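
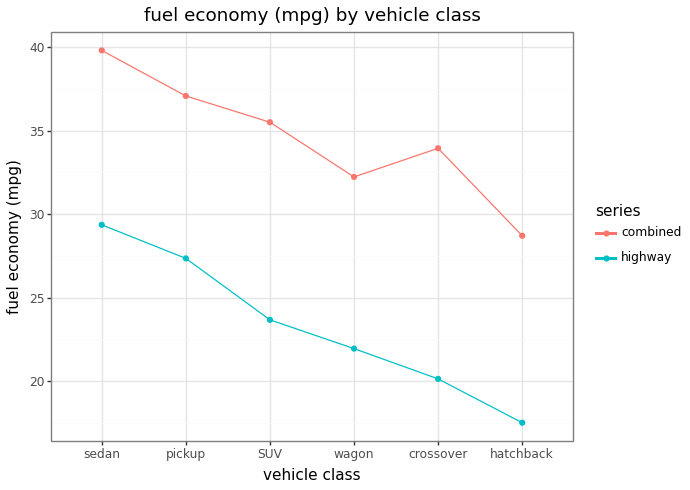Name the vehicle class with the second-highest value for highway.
Top 3 for highway: sedan ≈ 30, pickup ≈ 28, SUV ≈ 24.

pickup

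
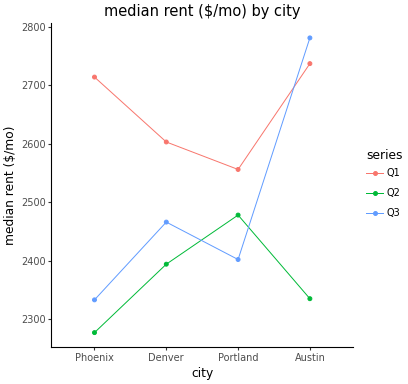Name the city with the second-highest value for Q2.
Top 3 for Q2: Portland ≈ 2500, Denver ≈ 2400, Austin ≈ 2350.

Denver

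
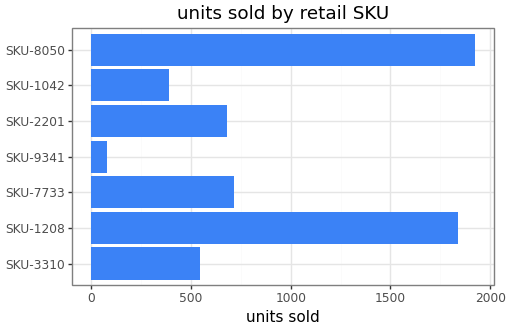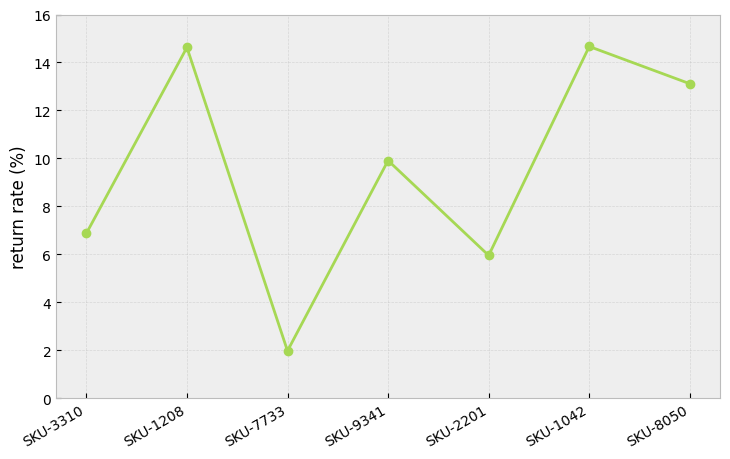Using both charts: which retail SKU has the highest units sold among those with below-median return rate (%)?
SKU-7733

Chart 2 median return rate (%) ≈ 10; below-median retail SKUs: SKU-3310, SKU-7733, SKU-2201. Among those, SKU-7733 has the highest units sold (≈ 800).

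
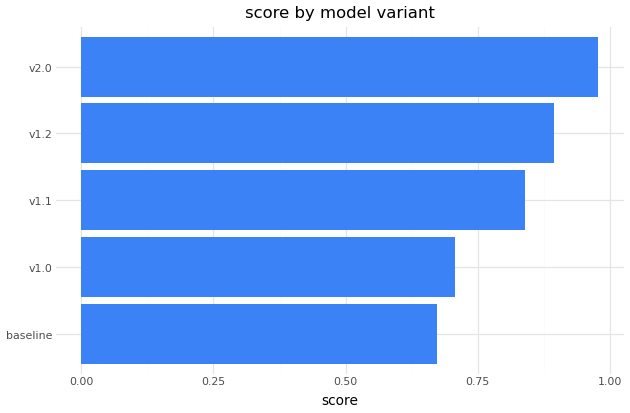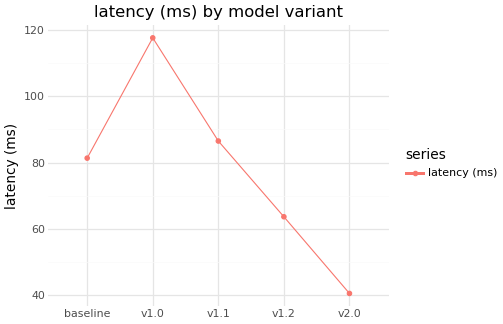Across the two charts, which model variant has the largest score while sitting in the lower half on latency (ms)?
Chart 2 median latency (ms) ≈ 80; below-median model variants: v1.2, v2.0. Among those, v2.0 has the highest score (≈ 1).

v2.0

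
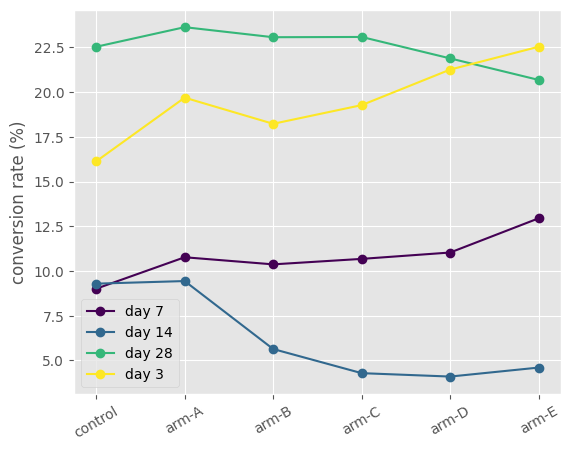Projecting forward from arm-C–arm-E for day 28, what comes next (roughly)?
≈ 18

Last three: 24, 22, 20 → slope ≈ -2/step → next ≈ 18.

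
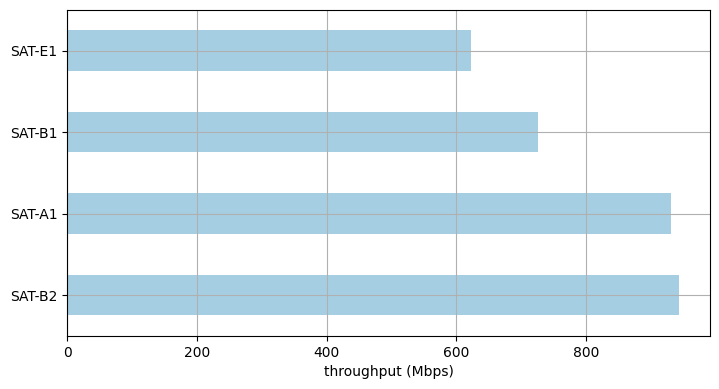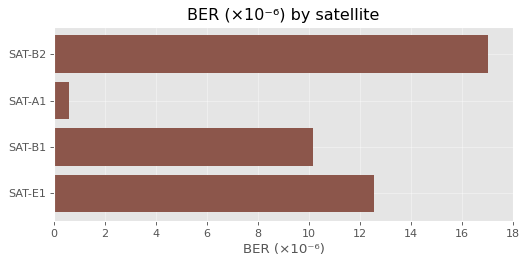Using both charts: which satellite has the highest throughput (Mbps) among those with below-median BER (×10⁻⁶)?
Chart 2 median BER (×10⁻⁶) ≈ 12; below-median satellites: SAT-A1, SAT-B1. Among those, SAT-A1 has the highest throughput (Mbps) (≈ 900).

SAT-A1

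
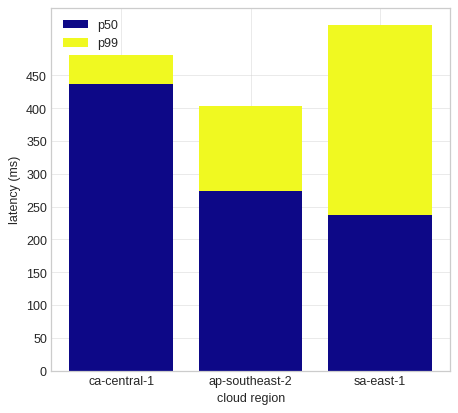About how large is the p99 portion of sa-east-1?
p99 top ≈ 550, bottom ≈ 250; segment ≈ 300.

≈ 300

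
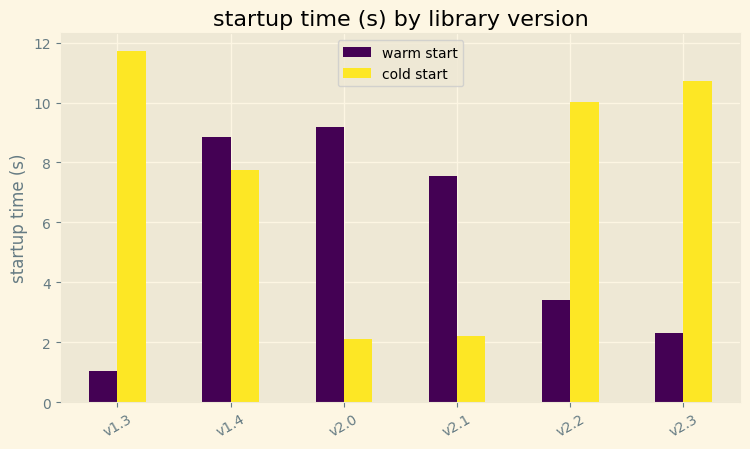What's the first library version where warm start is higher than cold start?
v1.3: warm start ≈ 1 vs cold start ≈ 12 (not yet); v1.4: warm start ≈ 9 vs cold start ≈ 8 (first crossover).

v1.4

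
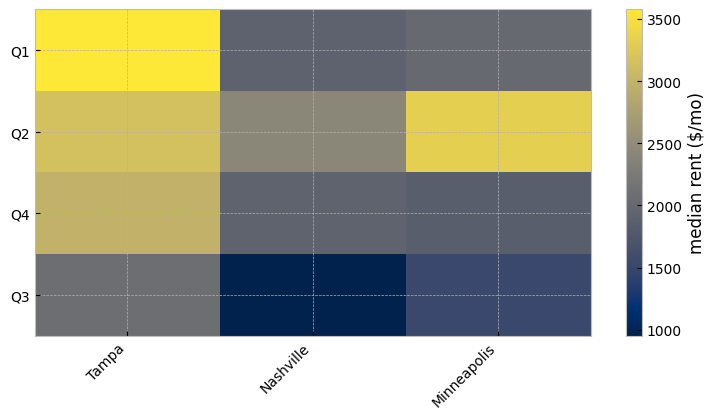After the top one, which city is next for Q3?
Top 3 for Q3: Tampa ≈ 2000, Minneapolis ≈ 1500, Nashville ≈ 1000.

Minneapolis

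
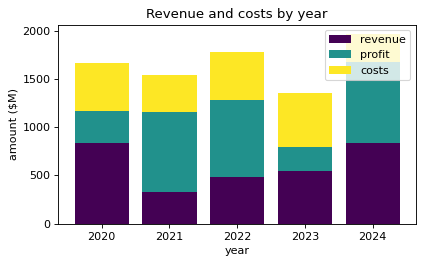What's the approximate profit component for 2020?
profit top ≈ 1200, bottom ≈ 800; segment ≈ 400.

≈ 400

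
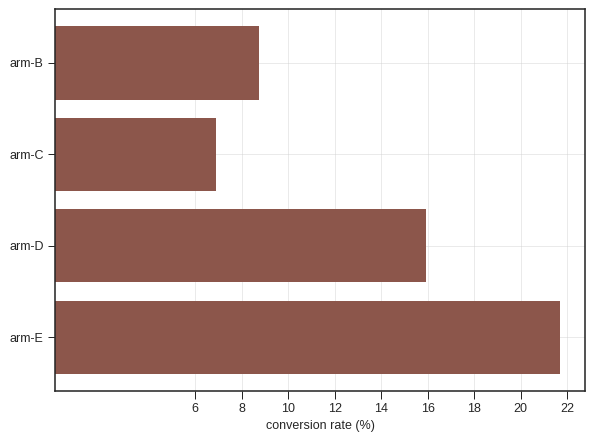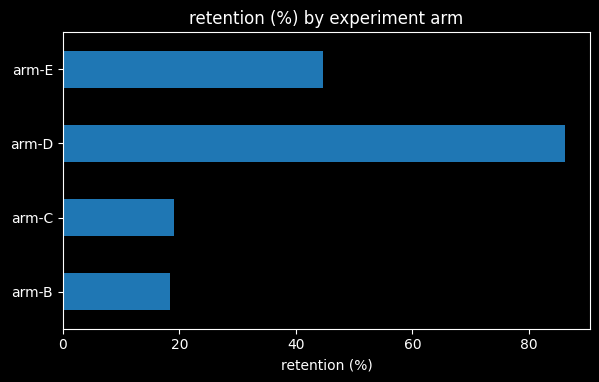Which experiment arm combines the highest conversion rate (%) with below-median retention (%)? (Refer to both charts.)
Chart 2 median retention (%) ≈ 30; below-median experiment arms: arm-B, arm-C. Among those, arm-B has the highest conversion rate (%) (≈ 8).

arm-B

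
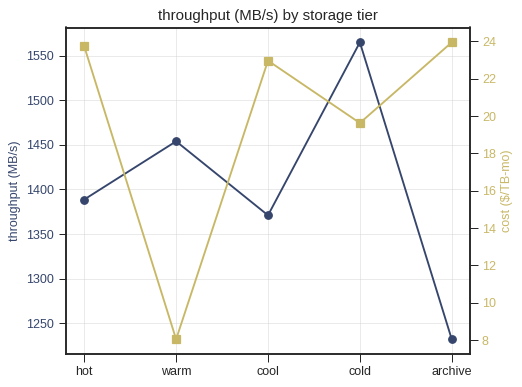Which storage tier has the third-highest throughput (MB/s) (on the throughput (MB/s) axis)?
hot

Top 4 (on the throughput (MB/s) axis): cold ≈ 1550, warm ≈ 1450, hot ≈ 1400, cool ≈ 1350.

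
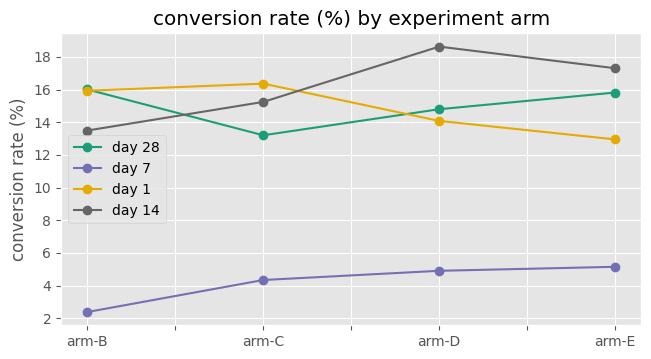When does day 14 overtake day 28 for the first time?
arm-B: day 14 ≈ 14 vs day 28 ≈ 16 (not yet); arm-C: day 14 ≈ 16 vs day 28 ≈ 14 (first crossover).

arm-C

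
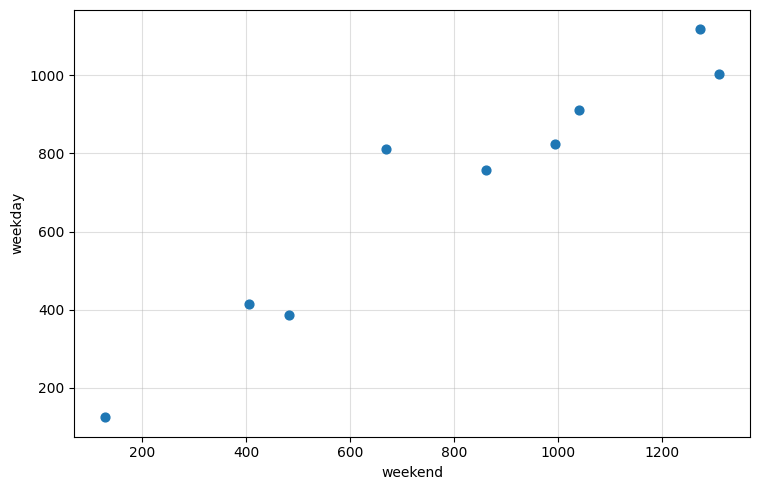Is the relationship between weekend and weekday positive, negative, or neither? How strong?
Points are positively correlated; strong (|r| ≈ 1.0).

positive, strong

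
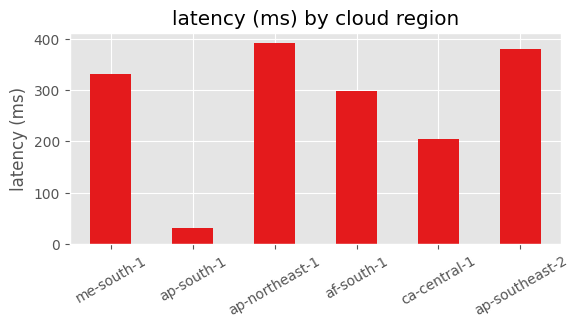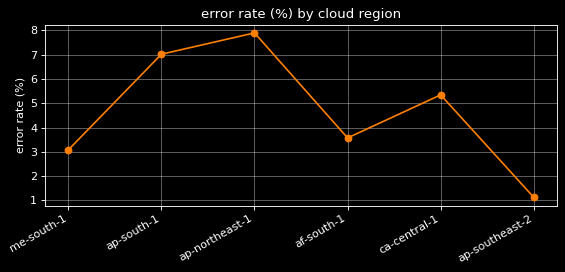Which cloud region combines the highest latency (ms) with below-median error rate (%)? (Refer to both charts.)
ap-southeast-2

Chart 2 median error rate (%) ≈ 4; below-median cloud regions: me-south-1, af-south-1, ap-southeast-2. Among those, ap-southeast-2 has the highest latency (ms) (≈ 400).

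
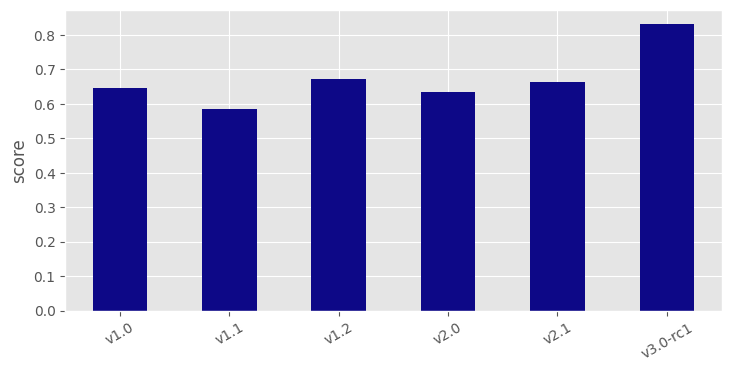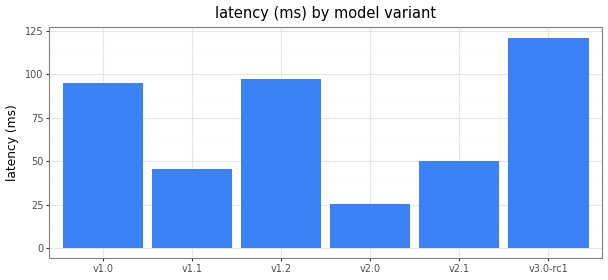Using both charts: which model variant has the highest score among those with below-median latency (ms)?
v2.1

Chart 2 median latency (ms) ≈ 80; below-median model variants: v1.1, v2.0, v2.1. Among those, v2.1 has the highest score (≈ 0.7).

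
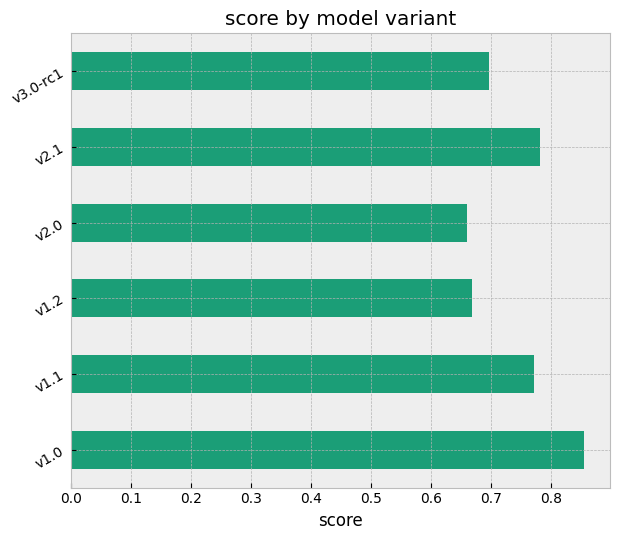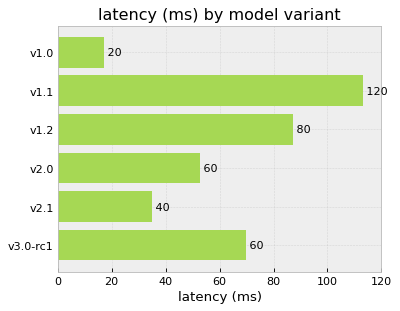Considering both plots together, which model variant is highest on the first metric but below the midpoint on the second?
Chart 2 median latency (ms) ≈ 60; below-median model variants: v1.0, v2.0, v2.1. Among those, v1.0 has the highest score (≈ 0.9).

v1.0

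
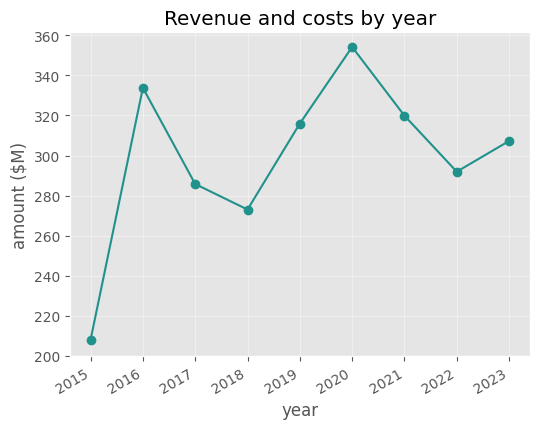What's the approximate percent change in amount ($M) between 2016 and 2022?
≈ -11.8%

2016 ≈ 340, 2022 ≈ 300; (300 − 340) / 340 ≈ -11.8%.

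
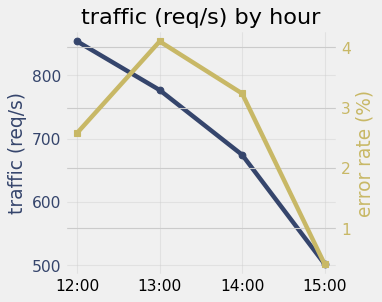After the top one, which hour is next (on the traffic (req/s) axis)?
13:00

Top 3 (on the traffic (req/s) axis): 12:00 ≈ 850, 13:00 ≈ 800, 14:00 ≈ 650.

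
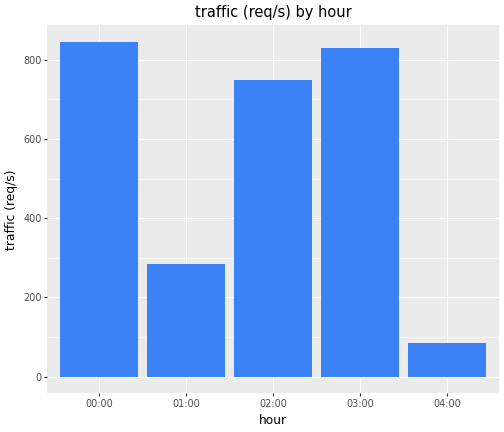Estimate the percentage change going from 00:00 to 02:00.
≈ -12.5%

00:00 ≈ 800, 02:00 ≈ 700; (700 − 800) / 800 ≈ -12.5%.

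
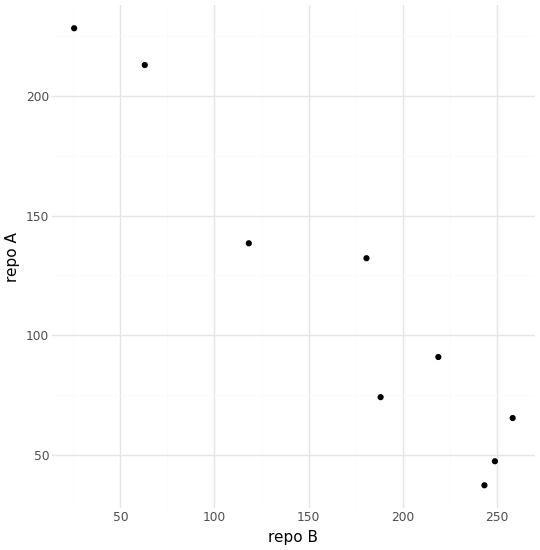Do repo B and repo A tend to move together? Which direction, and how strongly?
negative, strong

Points are negatively correlated; strong (|r| ≈ 1.0).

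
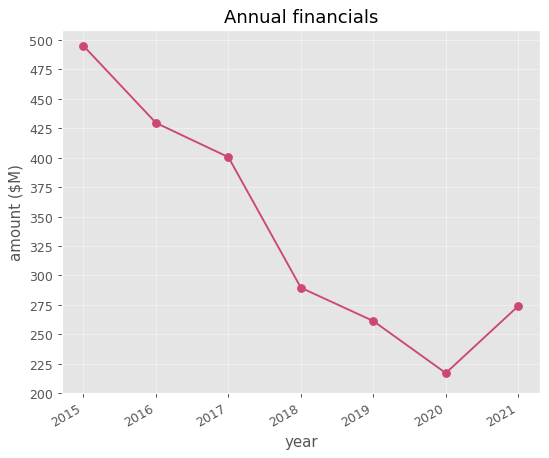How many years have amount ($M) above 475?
Above 475: 2015.

1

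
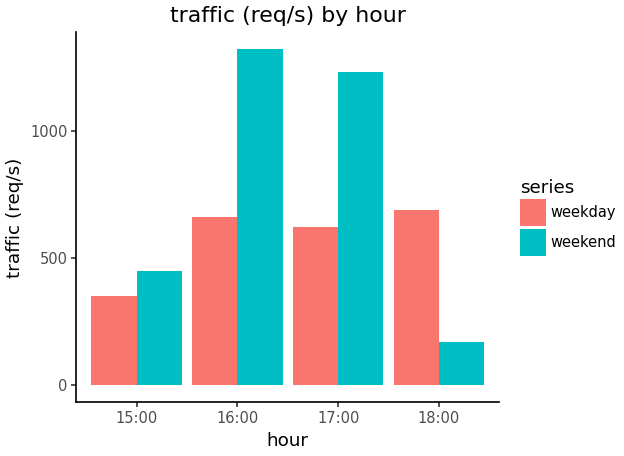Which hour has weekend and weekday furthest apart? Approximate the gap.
16:00: weekend ≈ 1400, weekday ≈ 600 → gap ≈ 800. Next-largest (17:00) is only ≈ 600.

16:00, ≈ 800 req/s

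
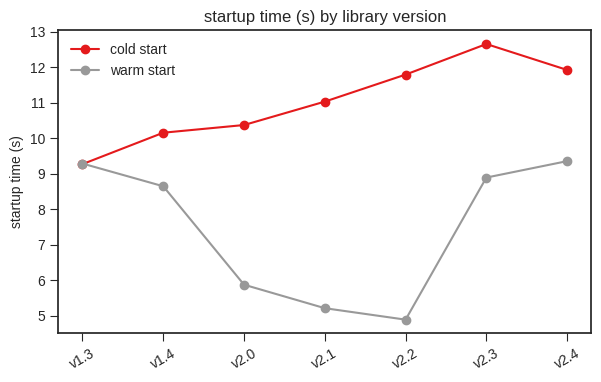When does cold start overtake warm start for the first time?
v1.3: cold start ≈ 9 vs warm start ≈ 9 (not yet); v1.4: cold start ≈ 10 vs warm start ≈ 9 (first crossover).

v1.4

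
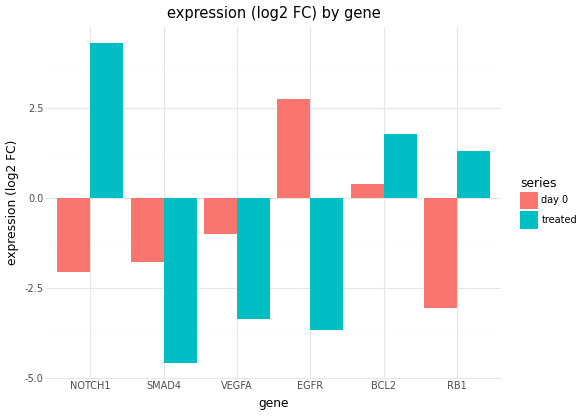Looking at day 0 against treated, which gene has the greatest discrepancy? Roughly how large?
EGFR: day 0 ≈ 3, treated ≈ -4 → gap ≈ 7. Next-largest (NOTCH1) is only ≈ 6.

EGFR, ≈ 7 log2 FC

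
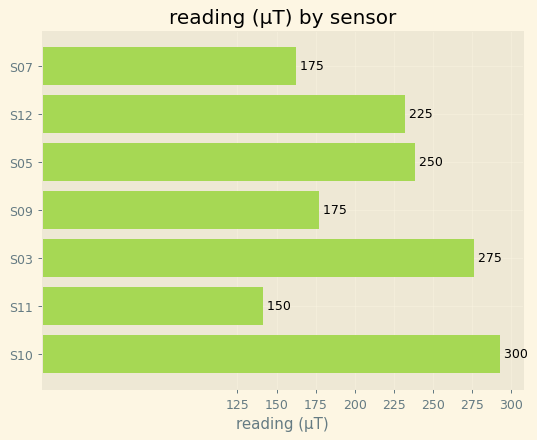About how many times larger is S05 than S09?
≈ 1.43×

S05 ≈ 250, S09 ≈ 175; 250/175 ≈ 1.43.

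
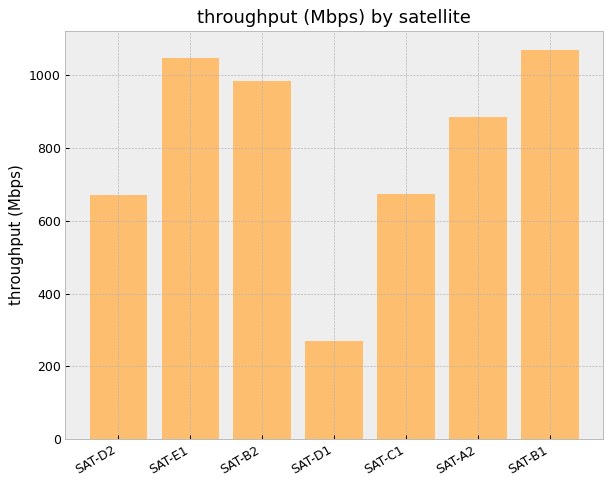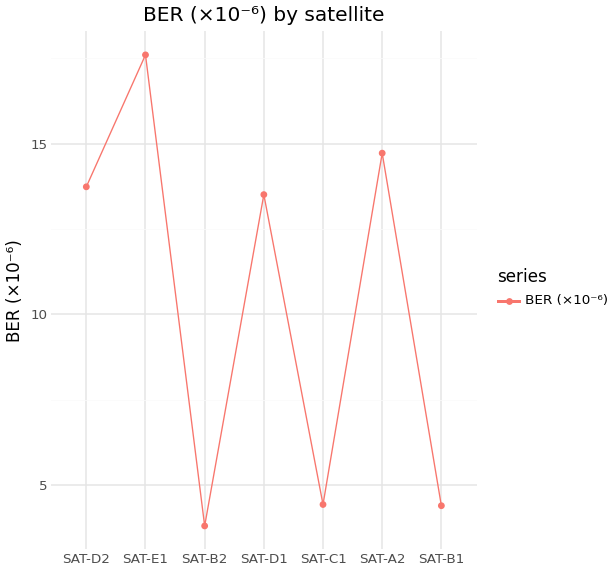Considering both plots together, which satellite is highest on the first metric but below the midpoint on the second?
SAT-B1

Chart 2 median BER (×10⁻⁶) ≈ 14; below-median satellites: SAT-B2, SAT-C1, SAT-B1. Among those, SAT-B1 has the highest throughput (Mbps) (≈ 1100).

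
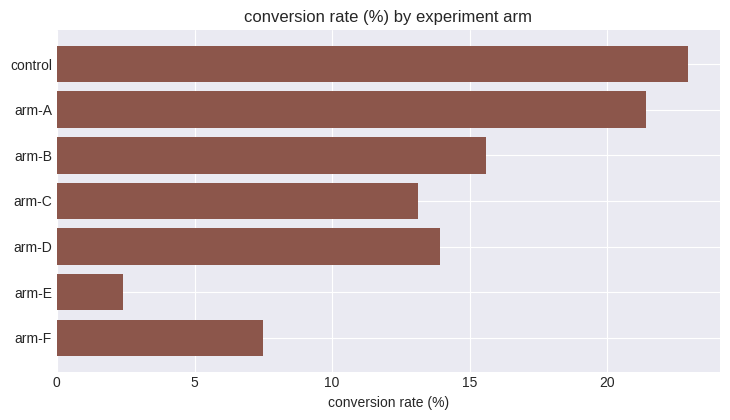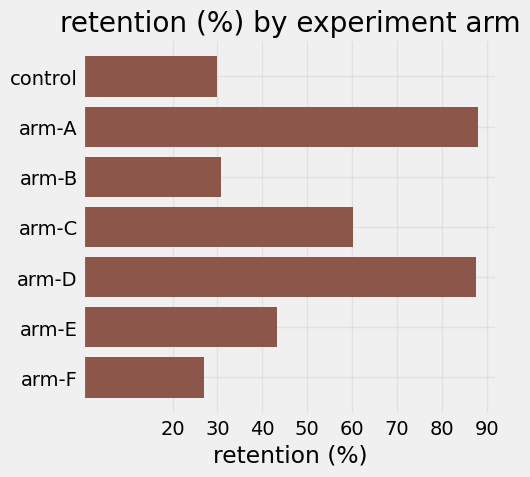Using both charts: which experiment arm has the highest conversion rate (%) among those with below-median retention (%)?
Chart 2 median retention (%) ≈ 40; below-median experiment arms: control, arm-B, arm-F. Among those, control has the highest conversion rate (%) (≈ 25).

control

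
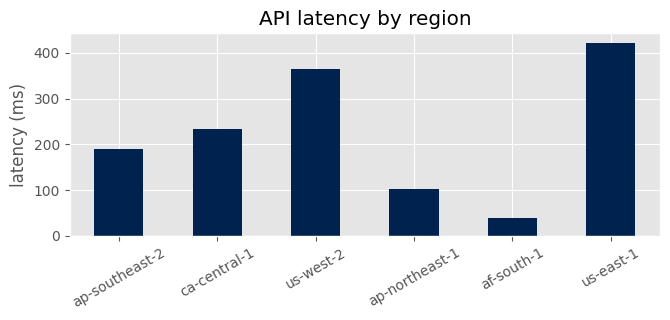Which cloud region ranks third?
Top 4: us-east-1 ≈ 400, us-west-2 ≈ 350, ca-central-1 ≈ 250, ap-southeast-2 ≈ 200.

ca-central-1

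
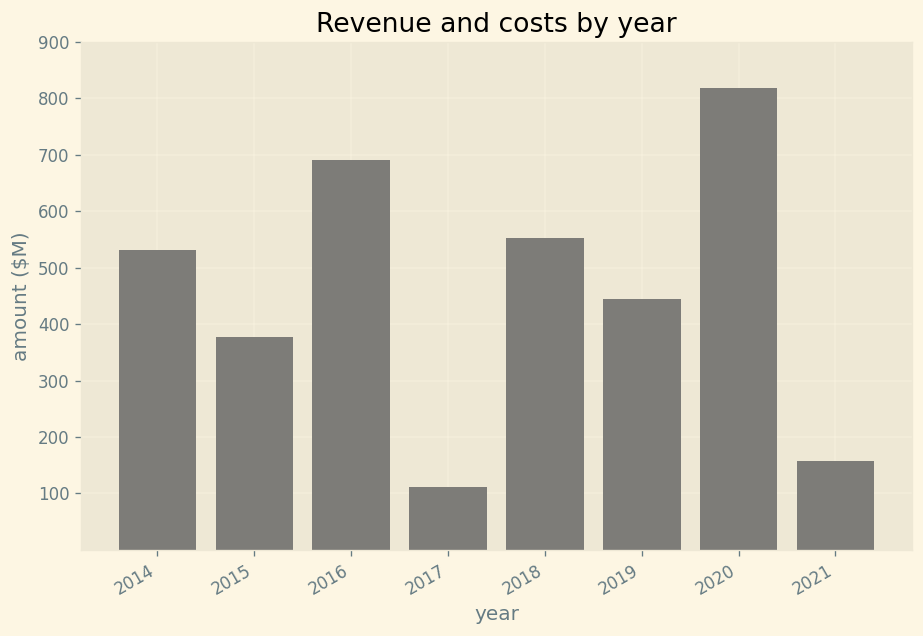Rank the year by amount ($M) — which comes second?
Top 3: 2020 ≈ 800, 2016 ≈ 700, 2018 ≈ 600.

2016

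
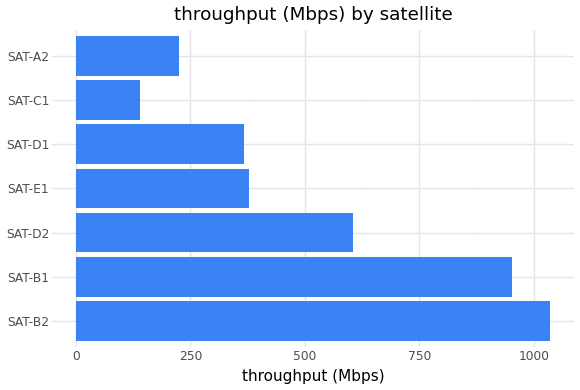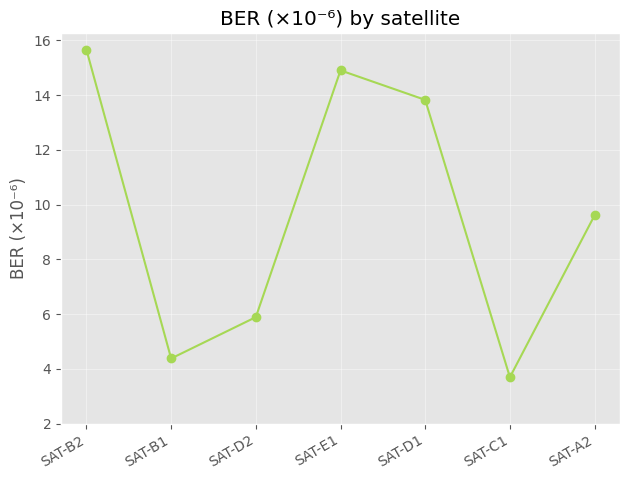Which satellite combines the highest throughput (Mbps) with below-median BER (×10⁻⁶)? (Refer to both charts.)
SAT-B1

Chart 2 median BER (×10⁻⁶) ≈ 10; below-median satellites: SAT-B1, SAT-D2, SAT-C1. Among those, SAT-B1 has the highest throughput (Mbps) (≈ 1000).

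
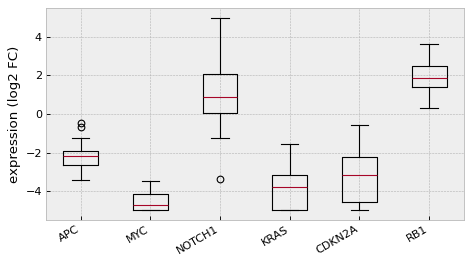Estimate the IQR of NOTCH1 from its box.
≈ 2

Q3 ≈ 2, Q1 ≈ 0; IQR ≈ 2.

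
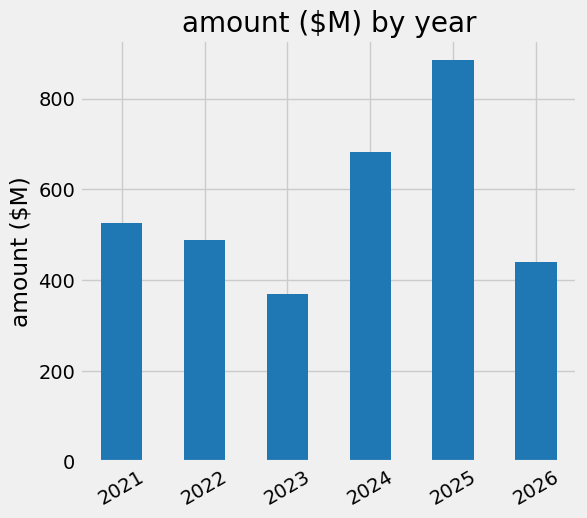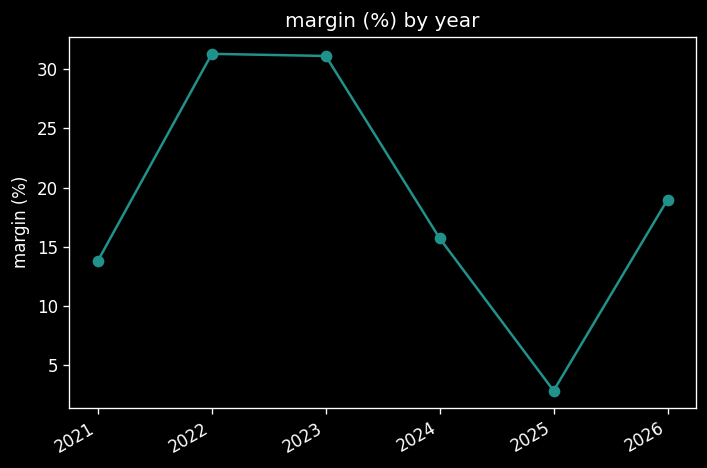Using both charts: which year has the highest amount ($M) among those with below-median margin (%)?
2025

Chart 2 median margin (%) ≈ 15; below-median years: 2021, 2024, 2025. Among those, 2025 has the highest amount ($M) (≈ 900).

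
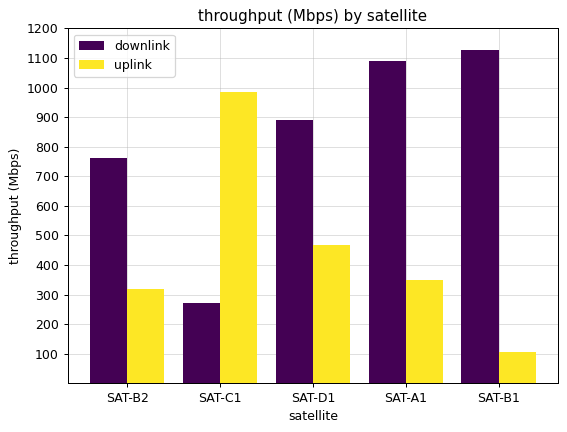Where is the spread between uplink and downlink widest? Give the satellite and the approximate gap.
SAT-B1: uplink ≈ 100, downlink ≈ 1100 → gap ≈ 1000. Next-largest (SAT-A1) is only ≈ 800.

SAT-B1, ≈ 1000 Mbps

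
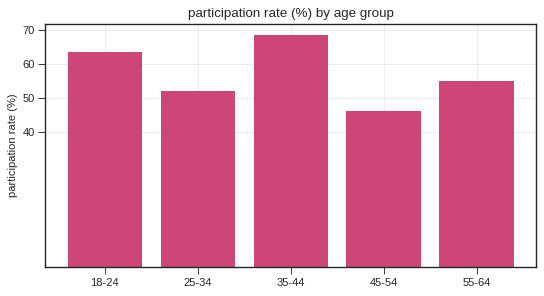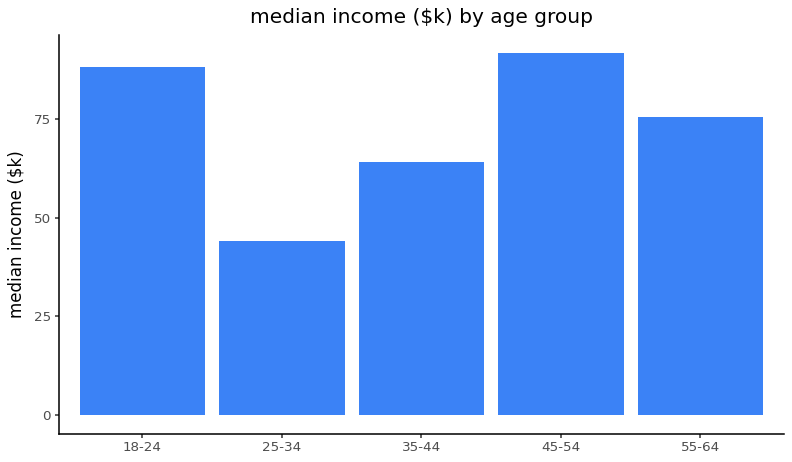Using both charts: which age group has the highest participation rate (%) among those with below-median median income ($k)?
Chart 2 median median income ($k) ≈ 80; below-median age groups: 25-34, 35-44. Among those, 35-44 has the highest participation rate (%) (≈ 70).

35-44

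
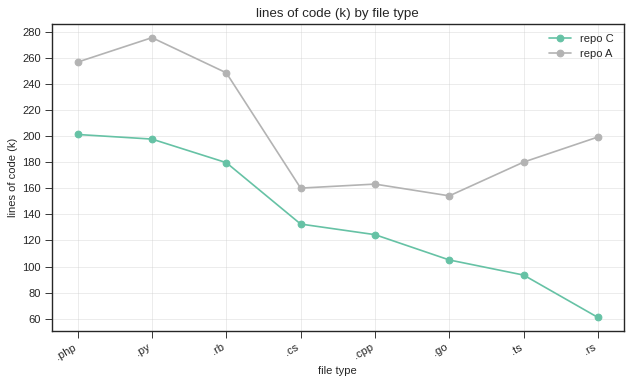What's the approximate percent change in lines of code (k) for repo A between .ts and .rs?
.ts ≈ 180, .rs ≈ 200; (200 − 180) / 180 ≈ +11.1%.

≈ +11.1%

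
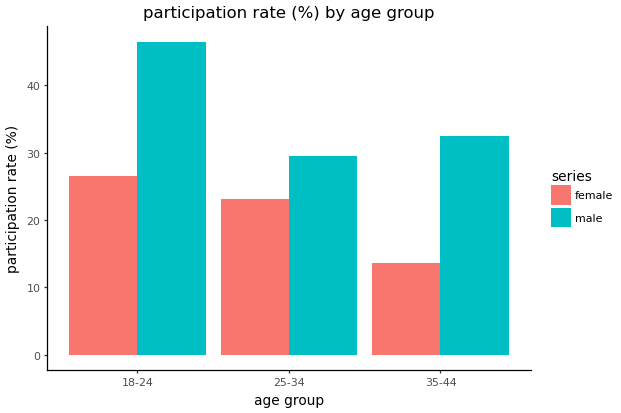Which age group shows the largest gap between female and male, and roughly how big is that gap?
18-24: female ≈ 25, male ≈ 45 → gap ≈ 20. Next-largest (35-44) is only ≈ 15.

18-24, ≈ 20 %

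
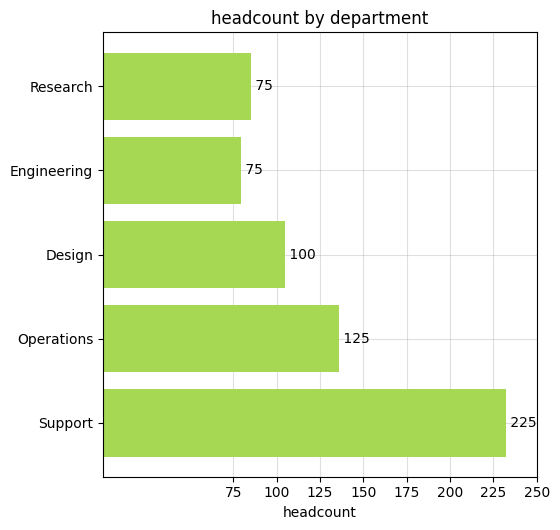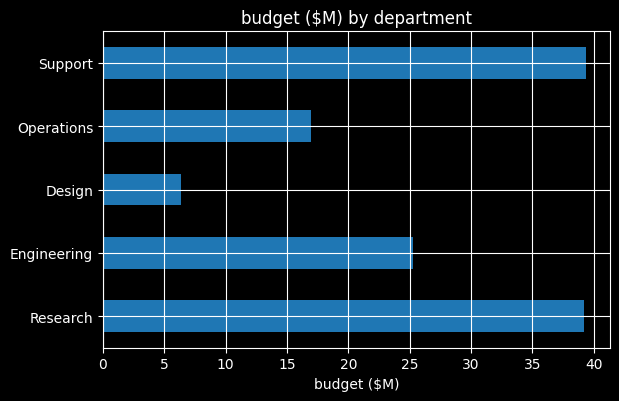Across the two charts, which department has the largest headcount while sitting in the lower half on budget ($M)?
Operations

Chart 2 median budget ($M) ≈ 25; below-median departments: Design, Operations. Among those, Operations has the highest headcount (≈ 125).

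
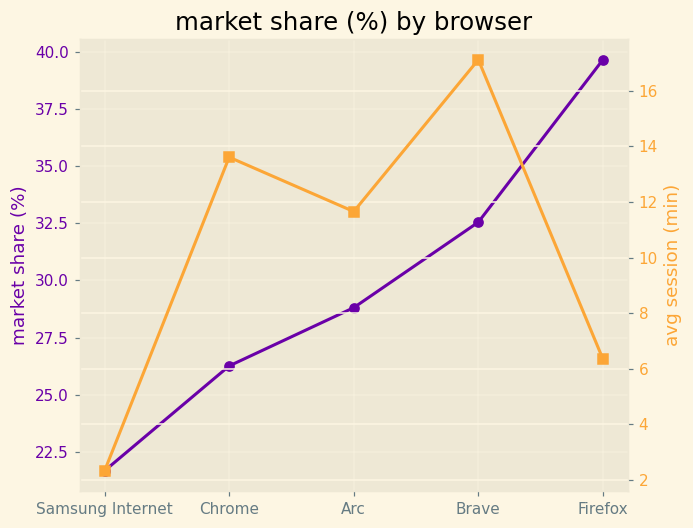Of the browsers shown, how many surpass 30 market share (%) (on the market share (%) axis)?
Above 30: Brave, Firefox.

2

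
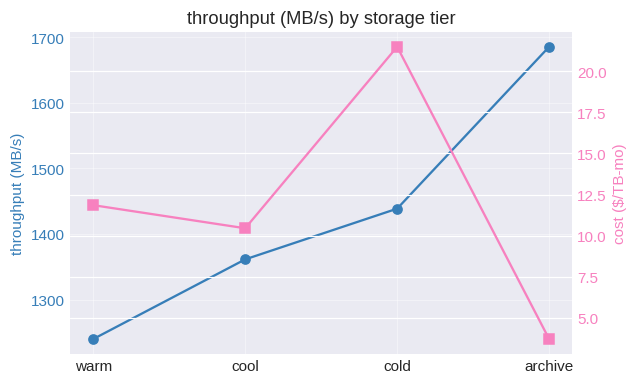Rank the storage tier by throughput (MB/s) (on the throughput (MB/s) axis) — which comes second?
Top 3 (on the throughput (MB/s) axis): archive ≈ 1700, cold ≈ 1450, cool ≈ 1350.

cold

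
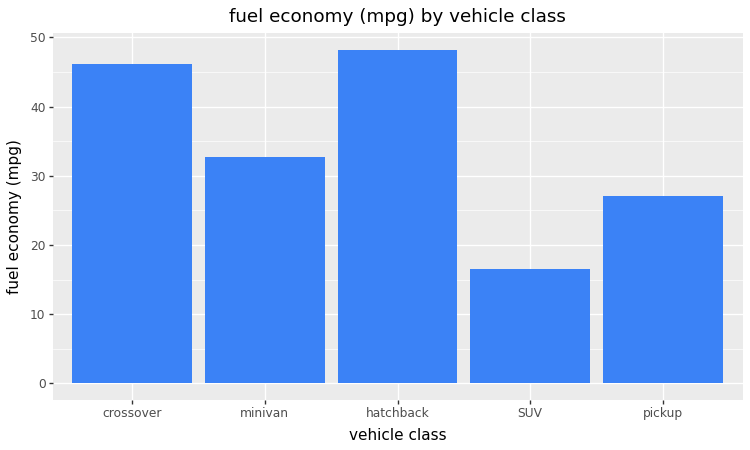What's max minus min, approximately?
≈ 35

Max hatchback ≈ 50, min SUV ≈ 15; range ≈ 35.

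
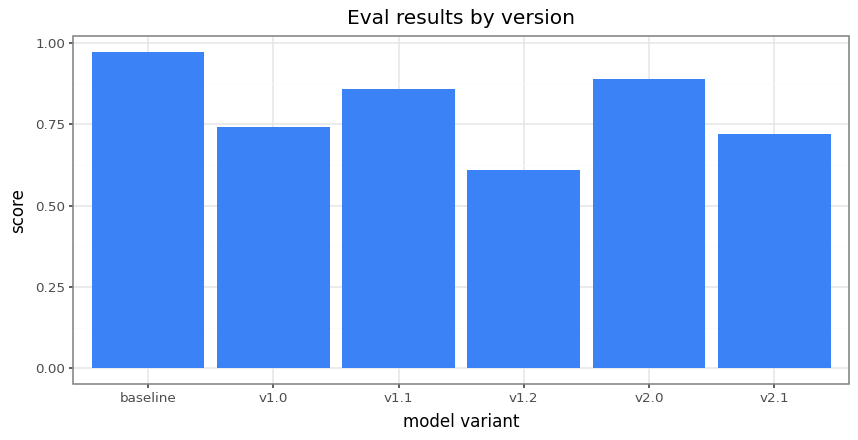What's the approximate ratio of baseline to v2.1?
baseline ≈ 1.0, v2.1 ≈ 0.7; 1.0/0.7 ≈ 1.43.

≈ 1.43×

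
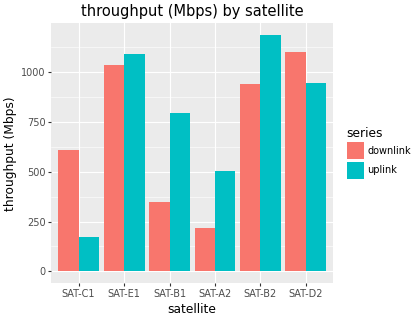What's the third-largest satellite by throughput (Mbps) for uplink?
Top 4 for uplink: SAT-B2 ≈ 1200, SAT-E1 ≈ 1100, SAT-D2 ≈ 900, SAT-B1 ≈ 800.

SAT-D2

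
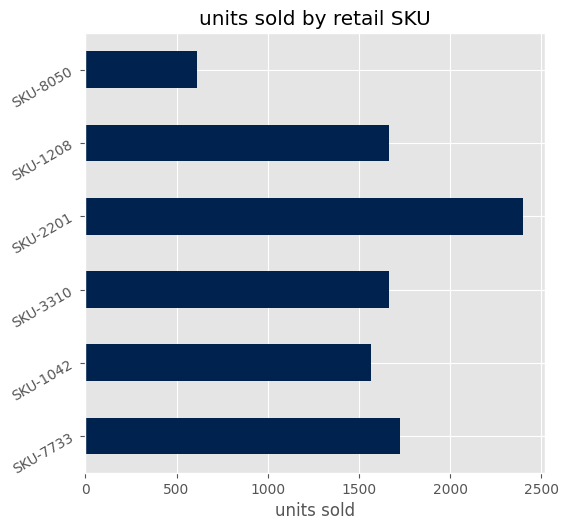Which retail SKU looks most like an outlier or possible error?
SKU-8050 ≈ 600; the rest sit between ≈ 1600 and ≈ 2400.

SKU-8050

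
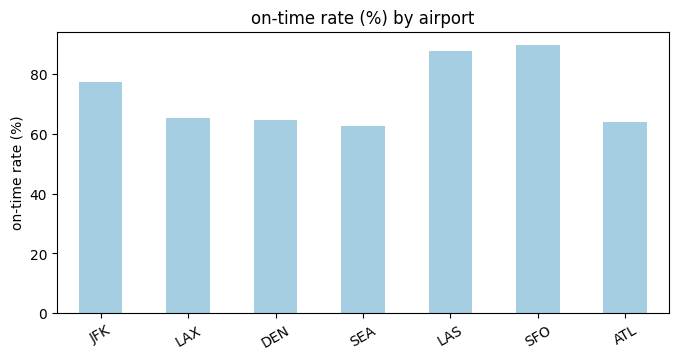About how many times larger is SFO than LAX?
SFO ≈ 90, LAX ≈ 70; 90/70 ≈ 1.29.

≈ 1.29×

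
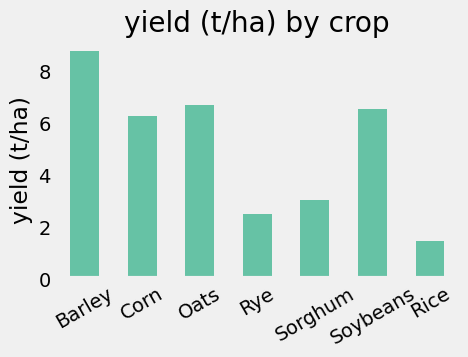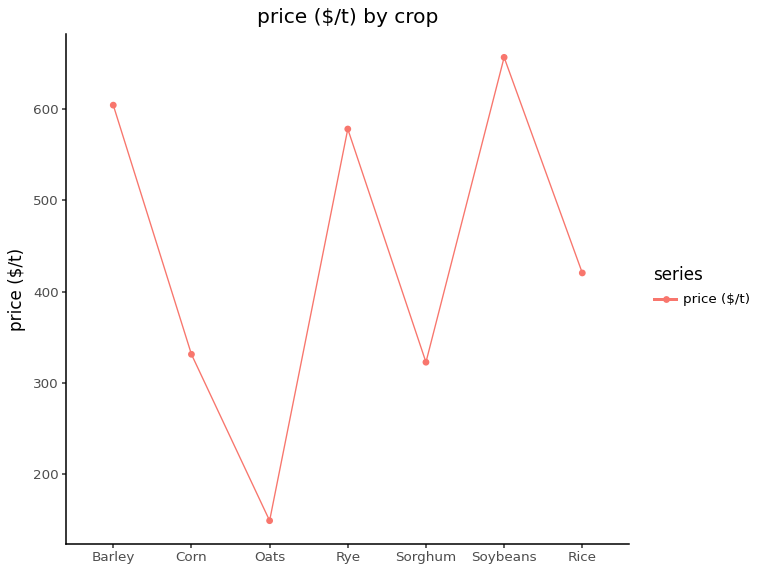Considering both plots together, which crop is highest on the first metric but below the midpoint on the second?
Oats

Chart 2 median price ($/t) ≈ 400; below-median crops: Corn, Oats, Sorghum. Among those, Oats has the highest yield (t/ha) (≈ 7).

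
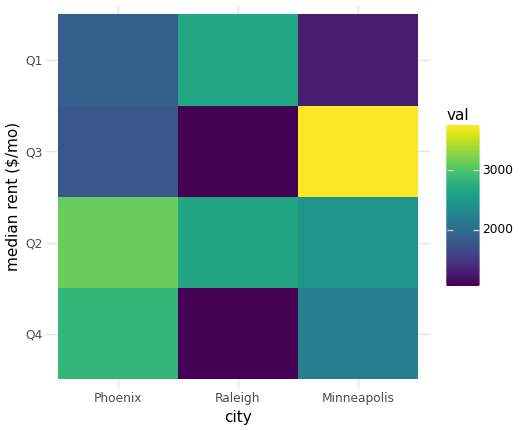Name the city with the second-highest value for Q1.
Phoenix

Top 3 for Q1: Raleigh ≈ 2500, Phoenix ≈ 2000, Minneapolis ≈ 1500.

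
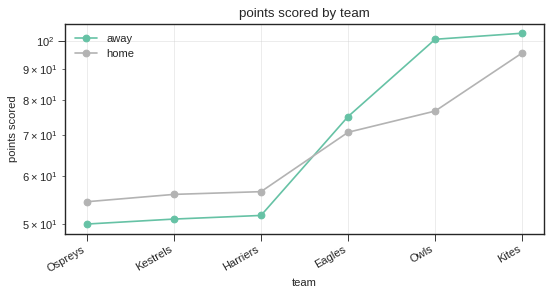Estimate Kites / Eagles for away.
≈ 1.4×

Kites ≈ 105, Eagles ≈ 75; 105/75 ≈ 1.4.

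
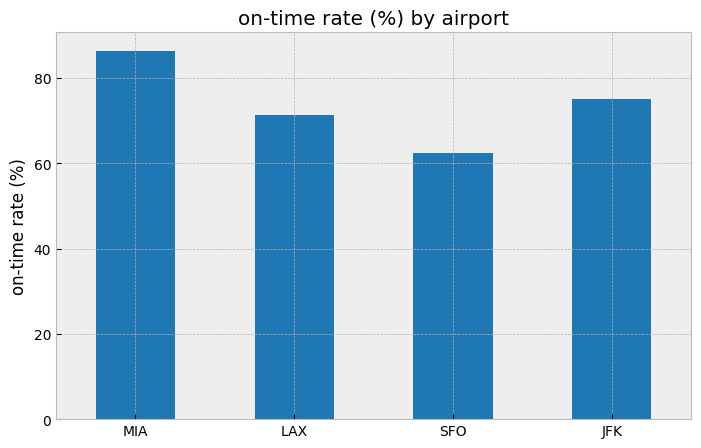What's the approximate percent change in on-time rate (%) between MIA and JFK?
≈ -11.1%

MIA ≈ 90, JFK ≈ 80; (80 − 90) / 90 ≈ -11.1%.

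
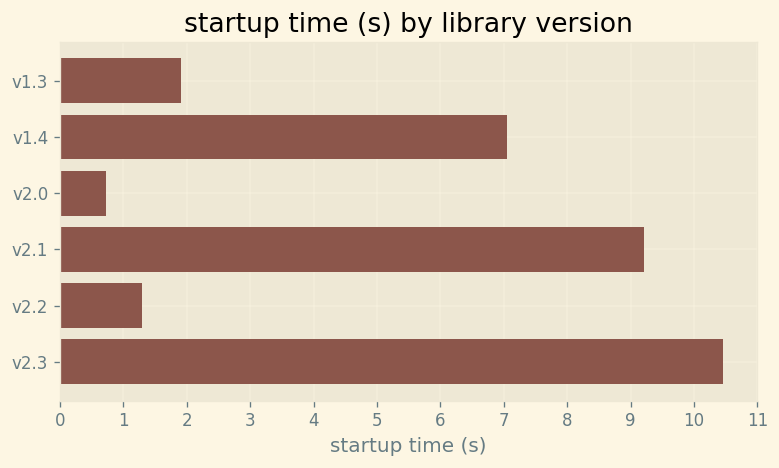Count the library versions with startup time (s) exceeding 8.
Above 8: v2.1, v2.3.

2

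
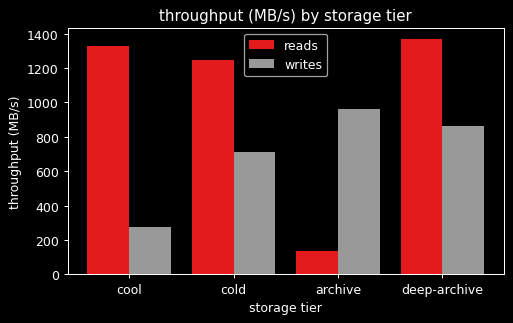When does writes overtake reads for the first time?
cold: writes ≈ 800 vs reads ≈ 1200 (not yet); archive: writes ≈ 1000 vs reads ≈ 200 (first crossover).

archive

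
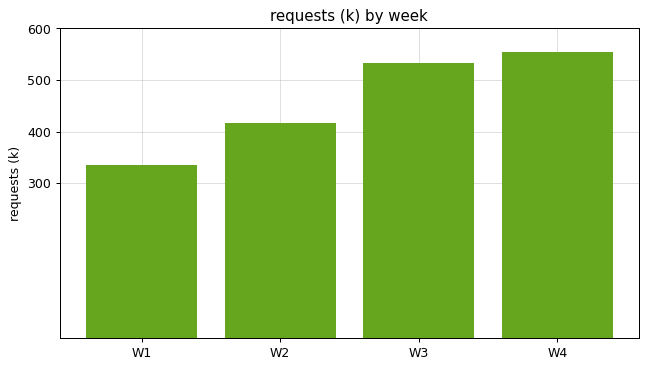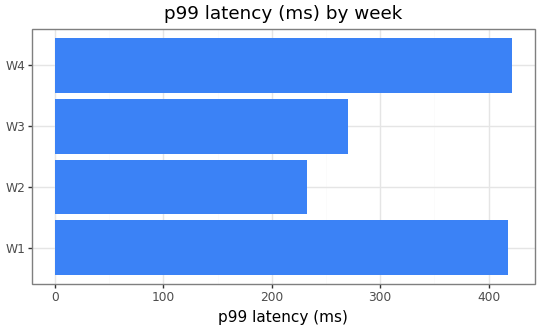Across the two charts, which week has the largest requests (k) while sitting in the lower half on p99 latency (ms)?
Chart 2 median p99 latency (ms) ≈ 350; below-median weeks: W2, W3. Among those, W3 has the highest requests (k) (≈ 500).

W3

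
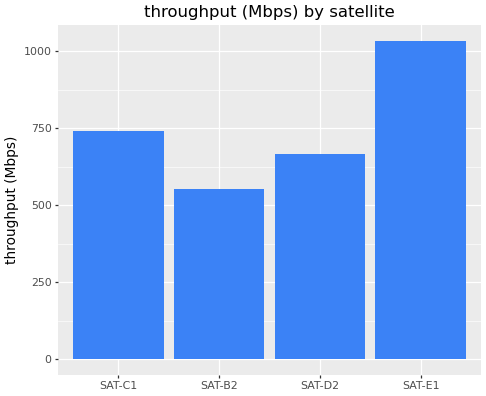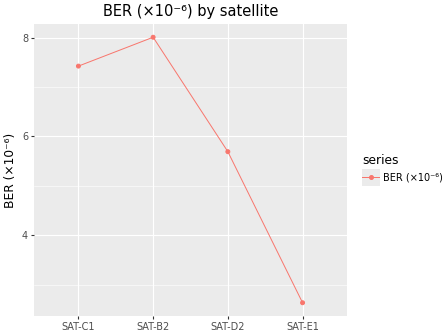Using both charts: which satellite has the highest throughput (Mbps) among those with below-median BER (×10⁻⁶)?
SAT-E1

Chart 2 median BER (×10⁻⁶) ≈ 7; below-median satellites: SAT-D2, SAT-E1. Among those, SAT-E1 has the highest throughput (Mbps) (≈ 1000).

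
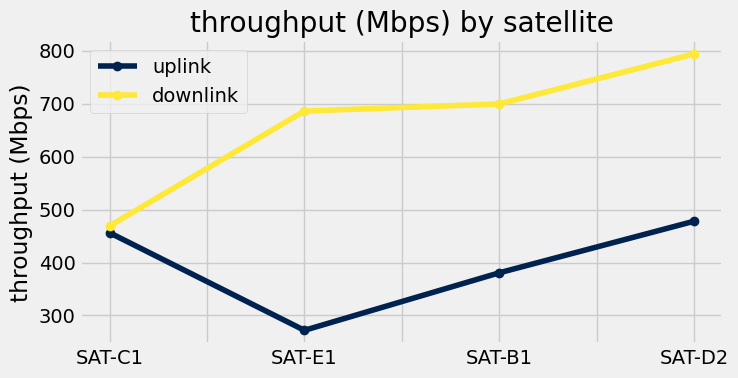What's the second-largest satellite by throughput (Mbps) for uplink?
SAT-C1

Top 3 for uplink: SAT-D2 ≈ 500, SAT-C1 ≈ 450, SAT-B1 ≈ 400.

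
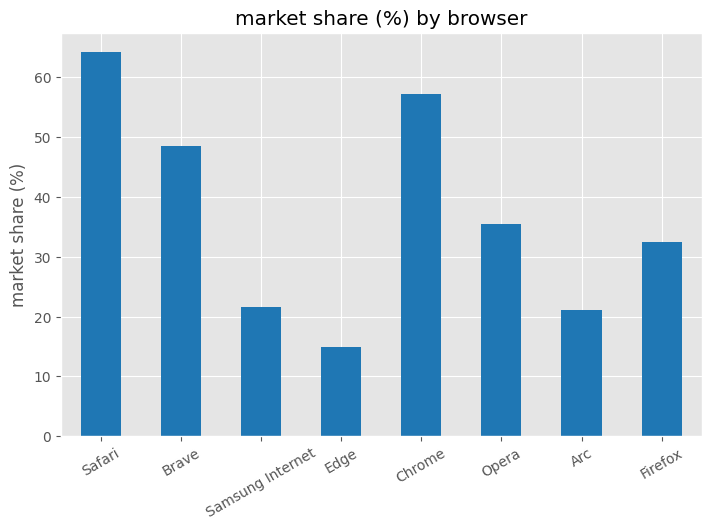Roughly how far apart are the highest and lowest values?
Max Safari ≈ 60, min Edge ≈ 10; range ≈ 50.

≈ 50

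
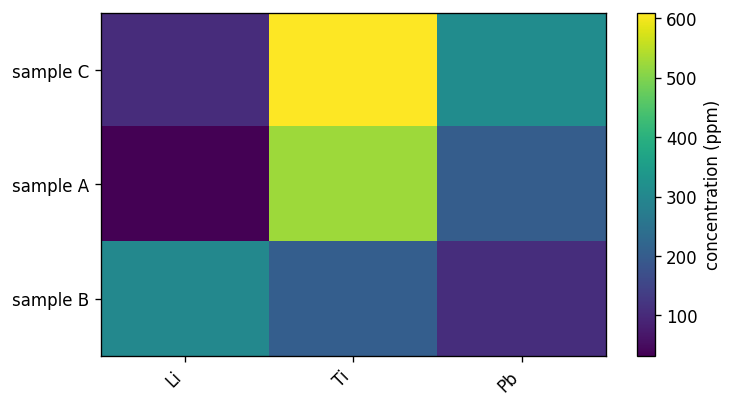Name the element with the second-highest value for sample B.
Top 3 for sample B: Li ≈ 300, Ti ≈ 200, Pb ≈ 100.

Ti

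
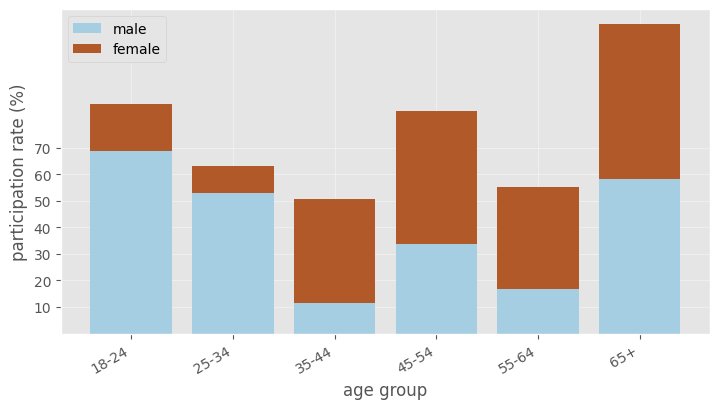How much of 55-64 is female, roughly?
female top ≈ 60, bottom ≈ 20; segment ≈ 40.

≈ 40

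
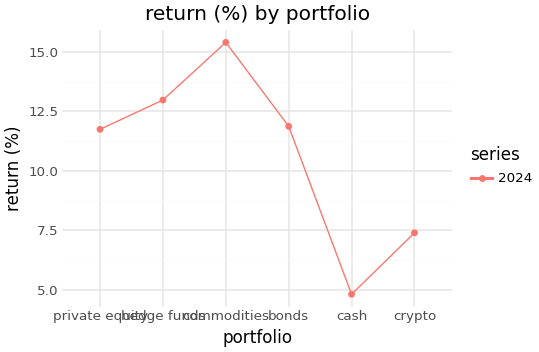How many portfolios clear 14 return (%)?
Above 14: commodities.

1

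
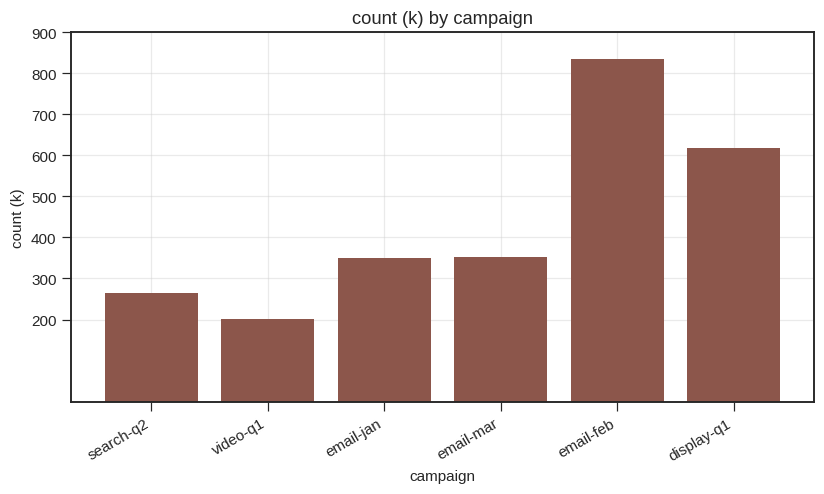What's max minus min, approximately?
Max email-feb ≈ 800, min video-q1 ≈ 200; range ≈ 600.

≈ 600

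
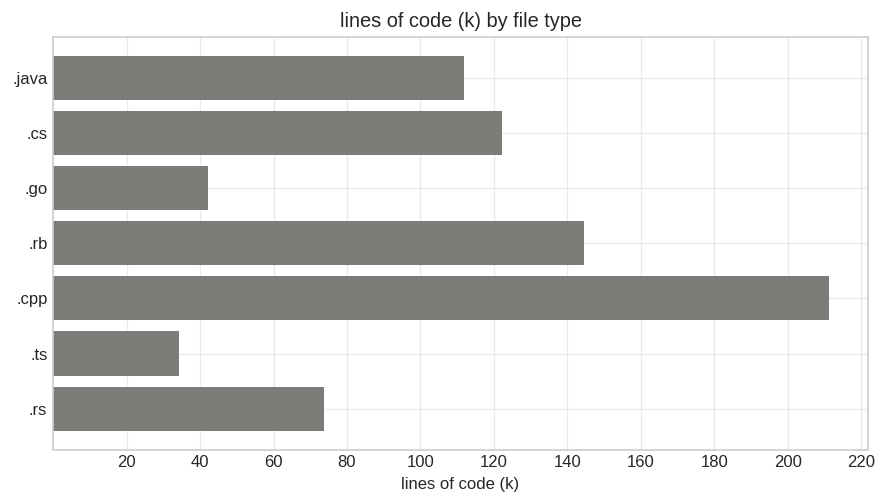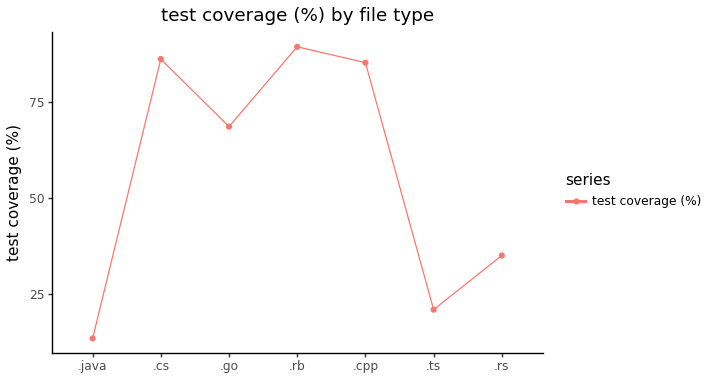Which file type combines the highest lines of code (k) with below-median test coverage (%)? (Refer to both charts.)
.java

Chart 2 median test coverage (%) ≈ 70; below-median file types: .java, .ts, .rs. Among those, .java has the highest lines of code (k) (≈ 120).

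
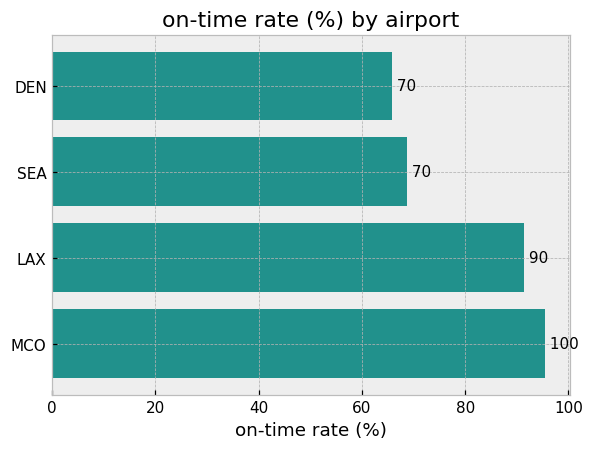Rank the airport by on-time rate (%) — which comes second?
Top 3: MCO ≈ 100, LAX ≈ 90, SEA ≈ 70.

LAX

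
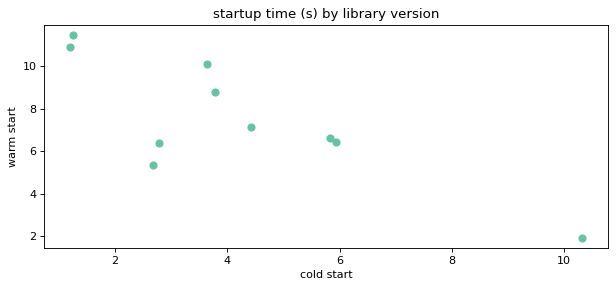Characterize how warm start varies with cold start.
Points are negatively correlated; strong (|r| ≈ 0.8).

negative, strong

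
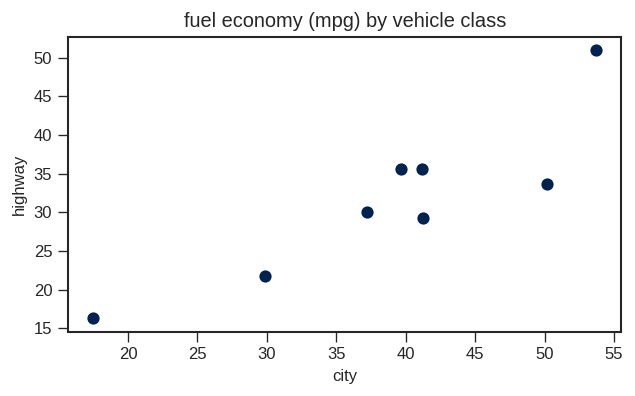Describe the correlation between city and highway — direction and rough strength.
Points are positively correlated; strong (|r| ≈ 0.9).

positive, strong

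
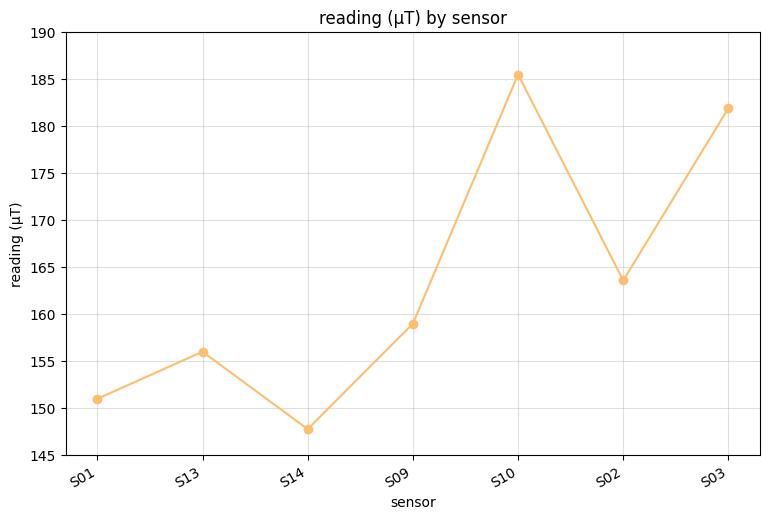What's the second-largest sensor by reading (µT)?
S03

Top 3: S10 ≈ 185, S03 ≈ 180, S02 ≈ 165.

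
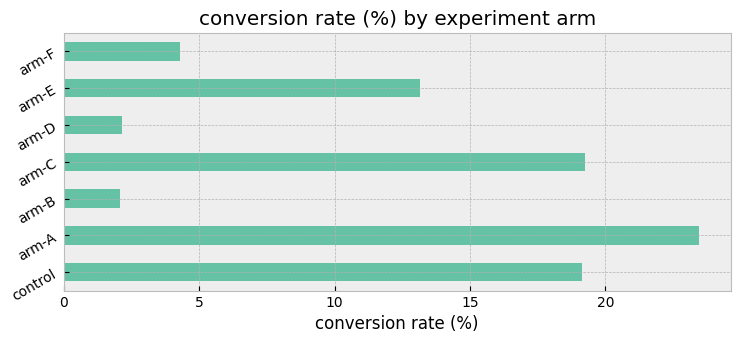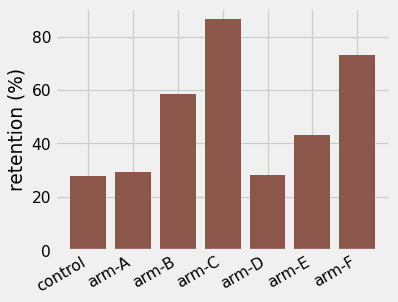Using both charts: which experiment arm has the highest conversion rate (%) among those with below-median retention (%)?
Chart 2 median retention (%) ≈ 40; below-median experiment arms: control, arm-A, arm-D. Among those, arm-A has the highest conversion rate (%) (≈ 25).

arm-A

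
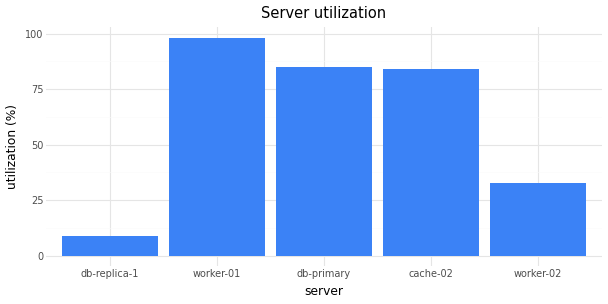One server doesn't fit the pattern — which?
db-replica-1 ≈ 10; the rest sit between ≈ 30 and ≈ 100.

db-replica-1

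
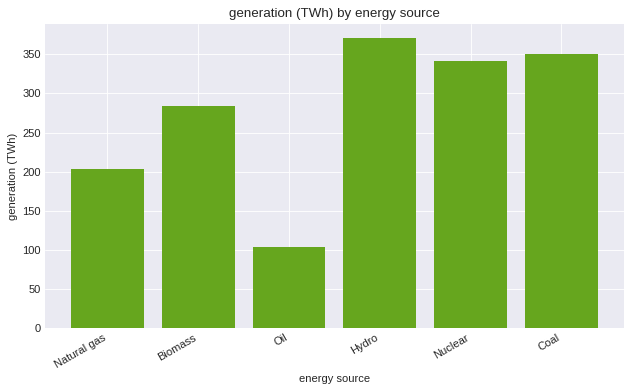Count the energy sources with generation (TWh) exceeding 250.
Above 250: Biomass, Hydro, Nuclear, Coal.

4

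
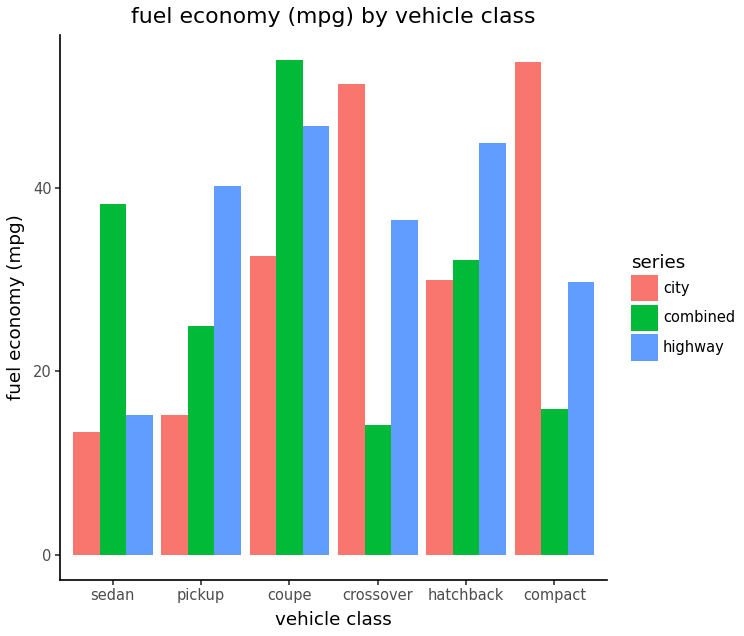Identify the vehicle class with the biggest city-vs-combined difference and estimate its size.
compact, ≈ 40 mpg

compact: city ≈ 55, combined ≈ 15 → gap ≈ 40. Next-largest (crossover) is only ≈ 35.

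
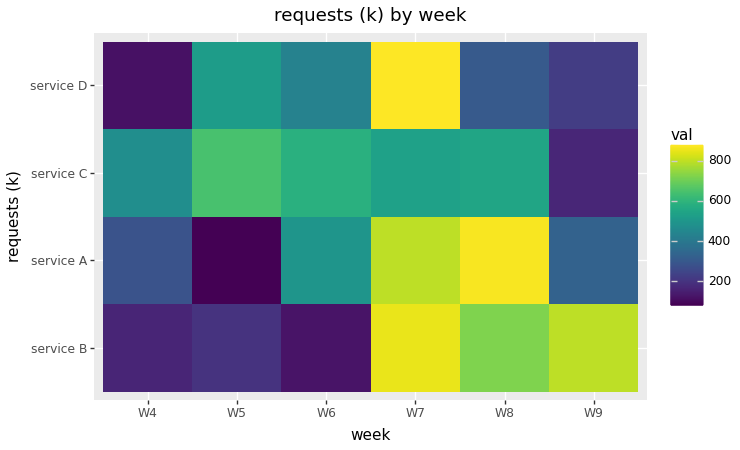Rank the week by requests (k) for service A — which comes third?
Top 4 for service A: W8 ≈ 900, W7 ≈ 800, W6 ≈ 500, W9 ≈ 300.

W6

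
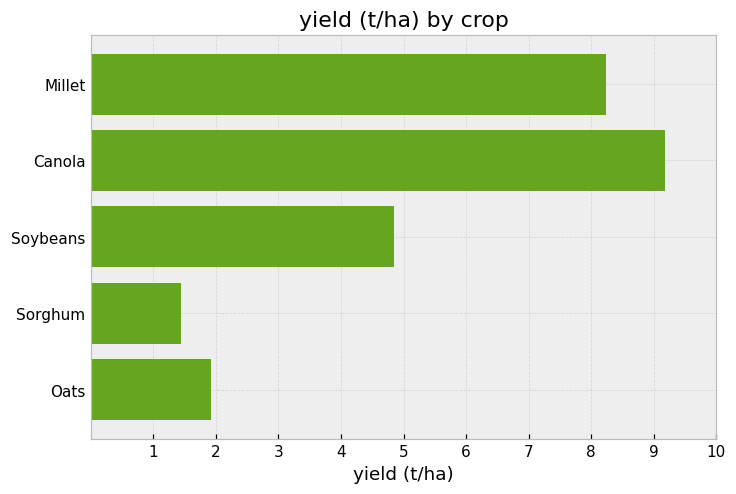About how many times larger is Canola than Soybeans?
Canola ≈ 9, Soybeans ≈ 5; 9/5 ≈ 1.8.

≈ 1.8×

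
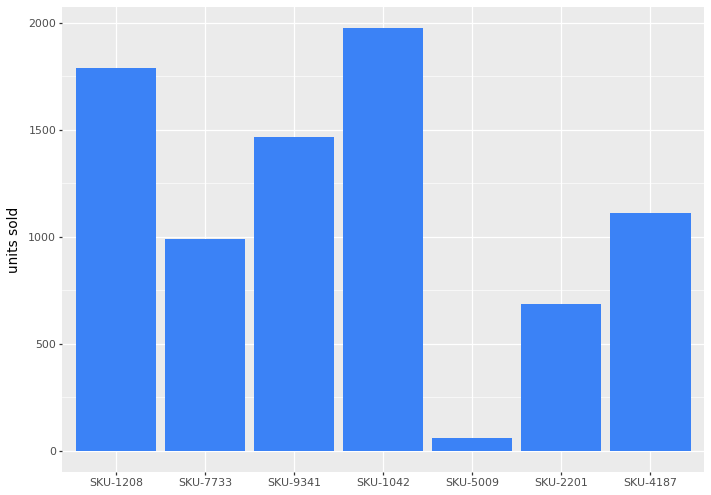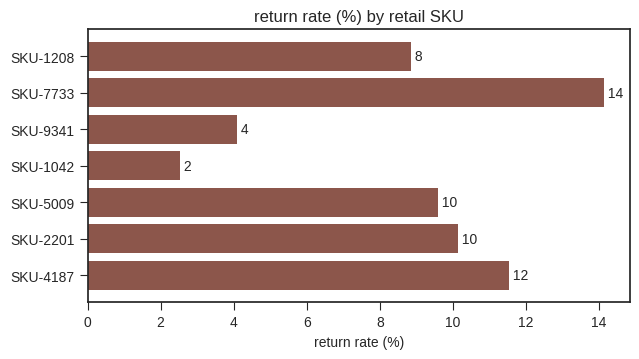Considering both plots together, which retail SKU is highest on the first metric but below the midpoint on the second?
Chart 2 median return rate (%) ≈ 10; below-median retail SKUs: SKU-1208, SKU-9341, SKU-1042. Among those, SKU-1042 has the highest units sold (≈ 2000).

SKU-1042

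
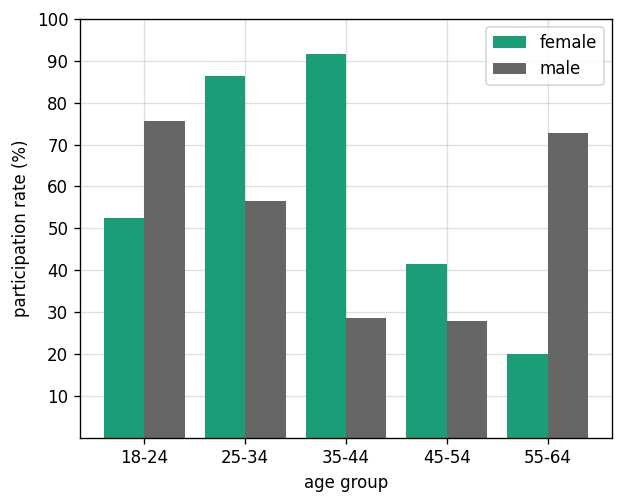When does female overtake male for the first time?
25-34

18-24: female ≈ 50 vs male ≈ 80 (not yet); 25-34: female ≈ 90 vs male ≈ 60 (first crossover).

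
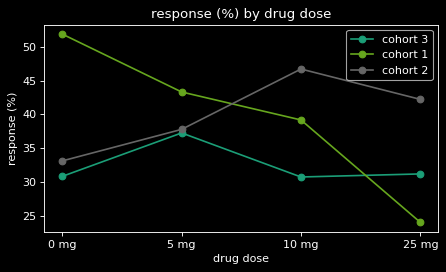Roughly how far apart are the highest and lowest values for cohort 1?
Max 0 mg ≈ 50, min 25 mg ≈ 25; range ≈ 25.

≈ 25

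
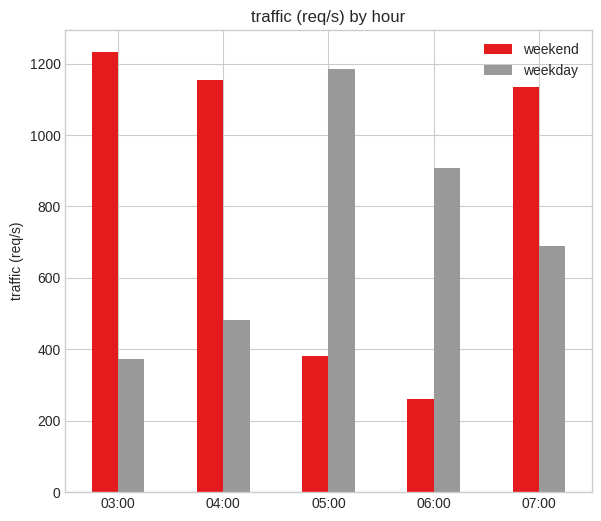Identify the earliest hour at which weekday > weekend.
04:00: weekday ≈ 400 vs weekend ≈ 1200 (not yet); 05:00: weekday ≈ 1200 vs weekend ≈ 400 (first crossover).

05:00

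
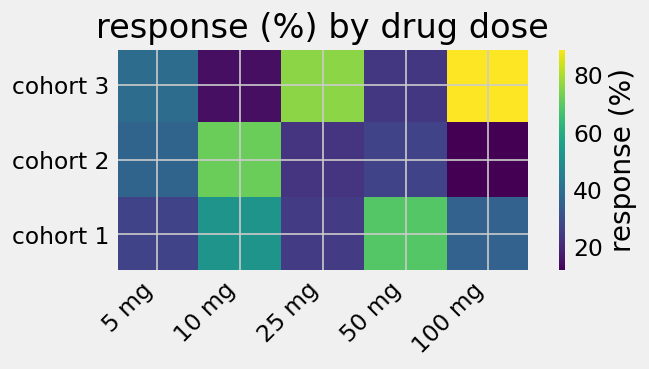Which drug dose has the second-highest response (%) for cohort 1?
10 mg

Top 3 for cohort 1: 50 mg ≈ 70, 10 mg ≈ 50, 100 mg ≈ 40.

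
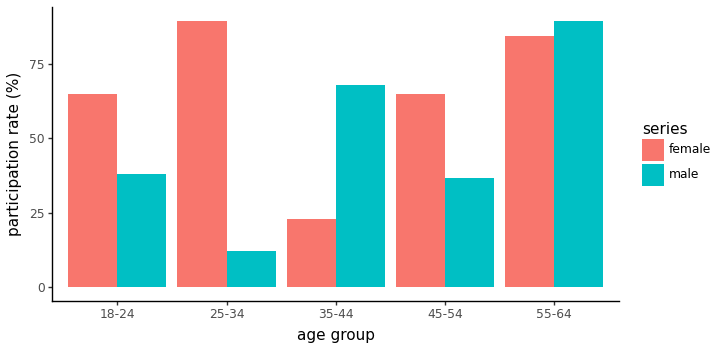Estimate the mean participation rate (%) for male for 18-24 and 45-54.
≈ 40

(40 + 40) / 2 ≈ 40.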